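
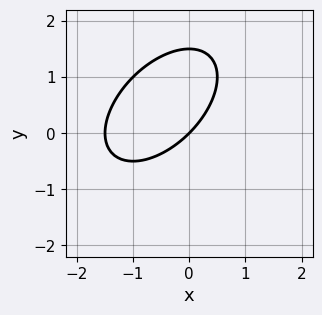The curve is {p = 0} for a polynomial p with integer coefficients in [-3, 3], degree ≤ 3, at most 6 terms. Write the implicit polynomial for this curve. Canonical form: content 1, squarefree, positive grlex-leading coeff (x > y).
The degree is 2 — no degree-1 curve has this shape.
From the visible intercepts: one y-axis crossing is at y = 0; it crosses the x-axis at the gridline x = 0.
These observations pin down the coefficients.

2*x^2 - 2*x*y + 2*y^2 + 3*x - 3*y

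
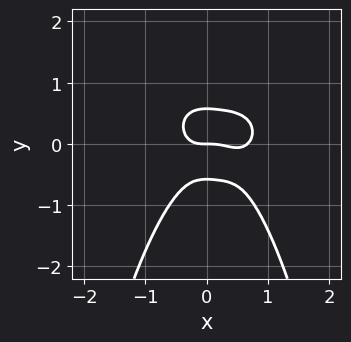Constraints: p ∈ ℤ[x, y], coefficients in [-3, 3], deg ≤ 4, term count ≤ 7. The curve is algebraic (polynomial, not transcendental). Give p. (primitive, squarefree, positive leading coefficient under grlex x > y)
3*x^4 + 3*x^2*y^2 - 2*x^3 + 3*y^3 - y

First, deg p = 4.
Then, from the axis intercepts and sections: it crosses the y-axis at the gridline y = 0; one x-axis crossing is at x = 0.
Finally, together with the visible shape, these determine p as stated.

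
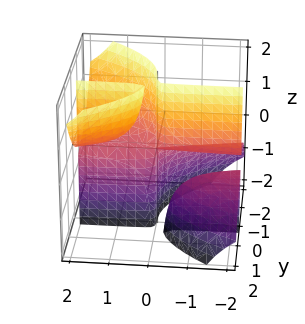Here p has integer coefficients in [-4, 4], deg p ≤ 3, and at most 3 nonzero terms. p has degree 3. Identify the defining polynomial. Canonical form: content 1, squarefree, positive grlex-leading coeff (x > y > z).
3*x*y*z - 2*y^3 - x*z

(a) The picture has 3 separate pieces. They look like related sheets of one shape, so recover p as a whole.
(b) Degree: no degree-2 surface has this shape, so deg p = 3.
(c) Reading off the gridlines: the visible z-axis segment lies entirely on the surface; the visible x-axis segment lies entirely on the surface.
(d) Putting this together gives p.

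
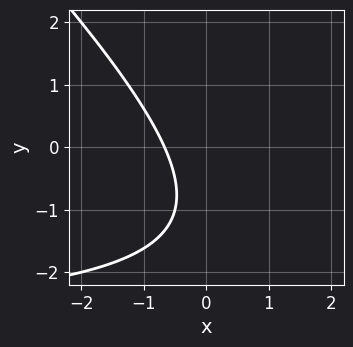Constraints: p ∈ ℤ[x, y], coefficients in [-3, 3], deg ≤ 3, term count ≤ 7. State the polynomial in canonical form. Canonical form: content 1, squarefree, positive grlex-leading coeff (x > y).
x*y + y^2 + 3*x + 2*y + 2

(a) Degree: a generic line meets the curve in up to 2 points, so deg p = 2.
(b) From the axis intercepts and sections: the curve avoids every integer y-axis point in the box.
(c) The integer polynomial consistent with all of this is the stated p.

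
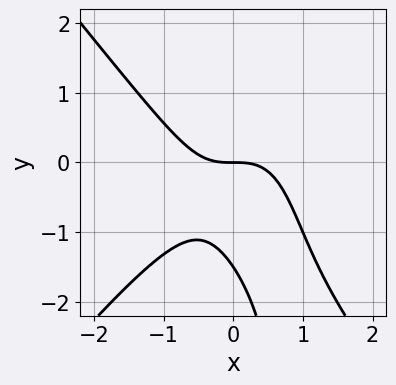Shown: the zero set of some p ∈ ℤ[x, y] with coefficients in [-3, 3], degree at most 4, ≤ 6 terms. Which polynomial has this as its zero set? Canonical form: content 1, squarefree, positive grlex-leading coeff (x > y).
First, the degree is 3 — no degree-2 curve has this shape.
Next, from the visible intercepts: one x-axis crossing is at x = 0; one y-axis crossing is at y = 0.
Finally, putting this together gives p.

3*x^3 - 2*x*y^2 + 2*y^2 + 3*y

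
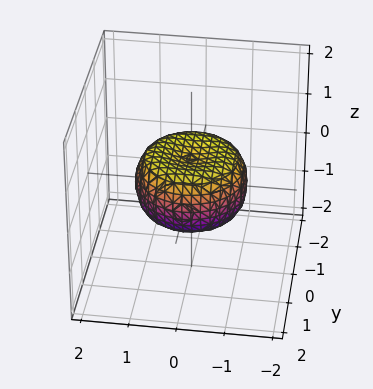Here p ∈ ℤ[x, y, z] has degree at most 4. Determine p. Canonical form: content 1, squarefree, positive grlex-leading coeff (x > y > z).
(a) The degree is 4 — a generic line meets the surface in up to 4 points.
(b) Symmetry: the surface is invariant under rotation about z: p = q(x² + y², z).
(c) From the visible intercepts: a circular section at z = 0 has radius between 1 and 2.
(d) Solving for integer coefficients yields p as stated.

2*x^4 + 4*x^2*y^2 + 2*y^4 - 2*x^2 - 2*y^2 + 3*z^2 - 1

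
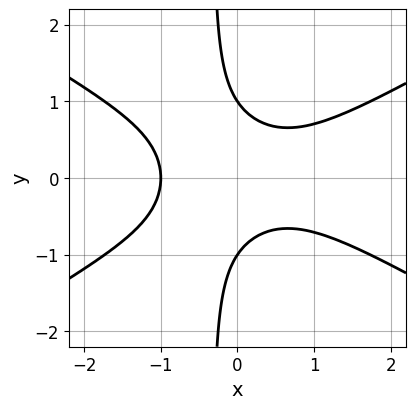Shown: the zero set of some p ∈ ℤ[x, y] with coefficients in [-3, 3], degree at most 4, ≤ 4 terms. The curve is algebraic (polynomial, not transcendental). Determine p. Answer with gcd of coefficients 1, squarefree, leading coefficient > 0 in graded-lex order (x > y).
x^3 - 3*x*y^2 - y^2 + 1

1. The degree is 3 — a generic line meets the curve in up to 3 points.
2. Symmetries: mirror symmetry y ↦ −y ⇒ only even powers of y.
3. Checking where it meets the axes: among the integer gridlines, it crosses the y-axis at y ∈ {-1, 1}; it crosses the x-axis at the gridline x = -1.
4. Assembling these constraints gives the stated polynomial.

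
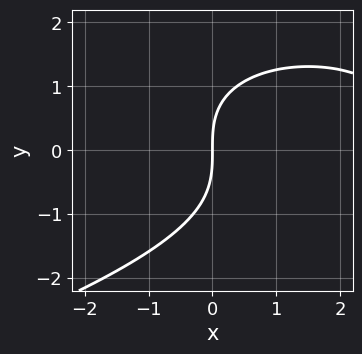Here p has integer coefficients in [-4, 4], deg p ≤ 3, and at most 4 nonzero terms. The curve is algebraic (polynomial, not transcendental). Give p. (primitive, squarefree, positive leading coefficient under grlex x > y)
y^3 + x^2 - 3*x

First, deg p = 3. The shape is more complex than any degree-2 curve.
Next, checking where it meets the axes: it meets the x-axis at x = 0 (among the integer gridlines); it meets the y-axis at y = 0 (among the integer gridlines).
Finally, the integer polynomial consistent with all of this is the stated p.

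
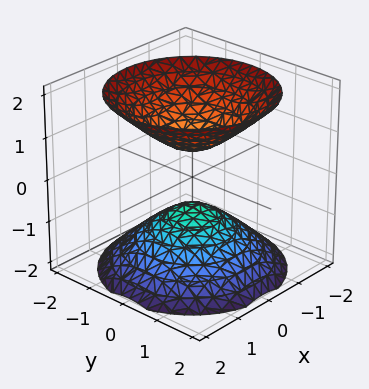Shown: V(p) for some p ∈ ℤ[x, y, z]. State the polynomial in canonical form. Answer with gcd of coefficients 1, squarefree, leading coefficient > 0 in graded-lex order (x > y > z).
I count 2 distinct pieces. Treating them together as one polynomial.
deg p = 2. Two separate bowl-shaped sheets opening away from each other; a quadric.
By symmetry, the surface is invariant under rotation about z: p = q(x² + y², z); it's symmetric under z → −z, forcing even powers of z.
Observable constraints: the surface avoids every integer y-axis point in the box; a circular section at z = 1 has radius between 0 and 1.
Solving for integer coefficients yields p as stated.

2*x^2 + 2*y^2 - 2*z^2 + 1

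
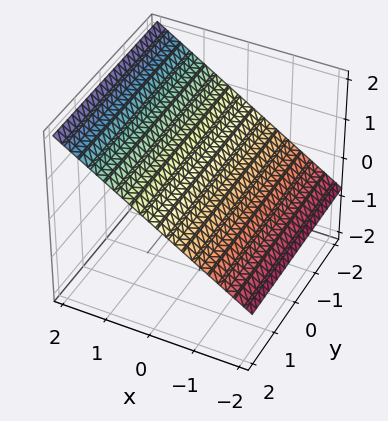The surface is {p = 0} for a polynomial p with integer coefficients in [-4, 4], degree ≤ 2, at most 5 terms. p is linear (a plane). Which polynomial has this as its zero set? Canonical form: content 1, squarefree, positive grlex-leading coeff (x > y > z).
The degree is 1 — the surface is flat (a plane).
Observable constraints: it meets the x-axis at x = -1 (among the integer gridlines); it misses every integer gridline on the y-axis.
Solving for integer coefficients yields p as stated.

2*x - 3*z + 2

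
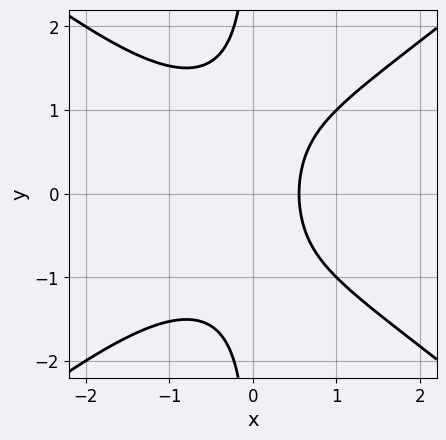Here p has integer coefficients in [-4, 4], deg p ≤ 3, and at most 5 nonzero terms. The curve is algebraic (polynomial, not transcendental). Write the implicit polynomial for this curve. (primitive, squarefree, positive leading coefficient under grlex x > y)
2*x^3 - 3*x*y^2 + 3*x - 2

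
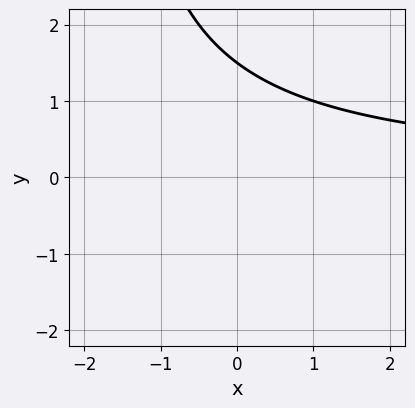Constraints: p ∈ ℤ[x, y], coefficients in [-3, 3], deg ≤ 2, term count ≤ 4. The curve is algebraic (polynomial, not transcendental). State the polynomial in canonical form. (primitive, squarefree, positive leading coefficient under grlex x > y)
x*y + 2*y - 3

First, degree: no degree-1 curve has this shape, so deg p = 2.
Next, observable constraints: no x-intercept at any integer in the box.
Finally, together with the visible shape, these determine p as stated.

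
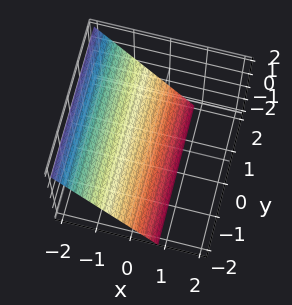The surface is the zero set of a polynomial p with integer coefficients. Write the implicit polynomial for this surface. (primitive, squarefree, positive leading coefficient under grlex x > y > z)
3*x + 2*z + 2

First, deg p = 1.
Next, observable constraints: it meets the z-axis at z = -1 (among the integer gridlines); no y-intercept at any integer in the box.
Finally, putting this together gives p.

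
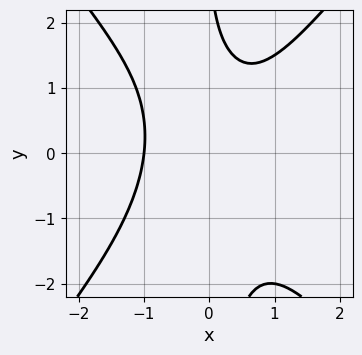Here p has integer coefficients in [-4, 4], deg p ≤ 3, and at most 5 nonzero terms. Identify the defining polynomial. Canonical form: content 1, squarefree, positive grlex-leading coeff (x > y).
deg p = 3.
Against the integer gridlines: one x-axis crossing is at x = -1; the curve avoids every integer y-axis point in the box.
Solving for integer coefficients yields p as stated.

3*x^3 - 2*x*y^2 - y + 3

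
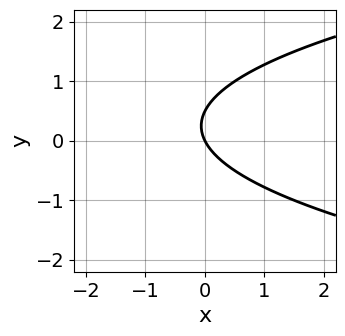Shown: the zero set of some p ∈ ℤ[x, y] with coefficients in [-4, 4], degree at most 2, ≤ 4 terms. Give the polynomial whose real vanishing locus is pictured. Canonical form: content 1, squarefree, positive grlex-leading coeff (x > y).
2*y^2 - 2*x - y

1. deg p = 2. No degree-1 curve has this shape.
2. Against the integer gridlines: one y-axis crossing is at y = 0; one x-axis crossing is at x = 0.
3. Matching integer coefficients to the picture gives p.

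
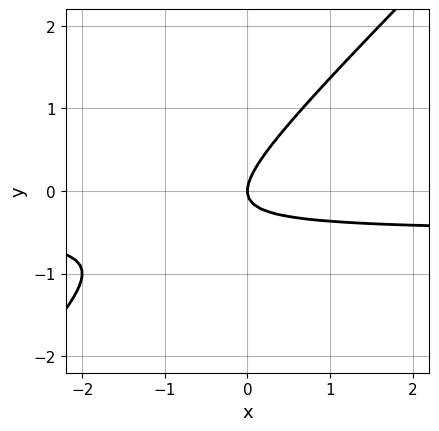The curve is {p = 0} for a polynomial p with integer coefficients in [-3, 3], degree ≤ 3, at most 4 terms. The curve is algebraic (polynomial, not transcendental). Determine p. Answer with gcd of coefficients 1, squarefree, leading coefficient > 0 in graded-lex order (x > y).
2*x*y - 2*y^2 + x

1. Degree: the shape is more complex than any degree-1 curve, so deg p = 2.
2. Against the integer gridlines: it crosses the y-axis at the gridline y = 0; it meets the x-axis at x = 0 (among the integer gridlines).
3. These observations pin down the coefficients.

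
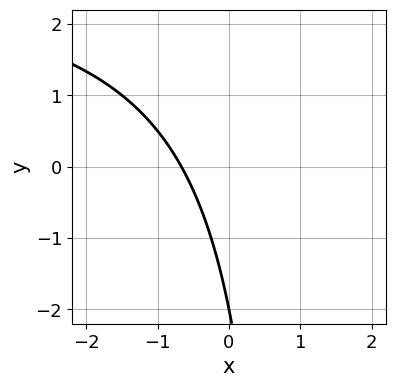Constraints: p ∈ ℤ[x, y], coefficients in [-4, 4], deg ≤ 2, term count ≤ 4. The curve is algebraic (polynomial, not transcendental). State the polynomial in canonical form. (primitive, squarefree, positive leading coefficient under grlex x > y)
x*y - 3*x - y - 2

(a) The degree is 2 — no degree-1 curve has this shape.
(b) From the visible intercepts: one y-axis crossing is at y = -2.
(c) Together with the visible shape, these determine p as stated.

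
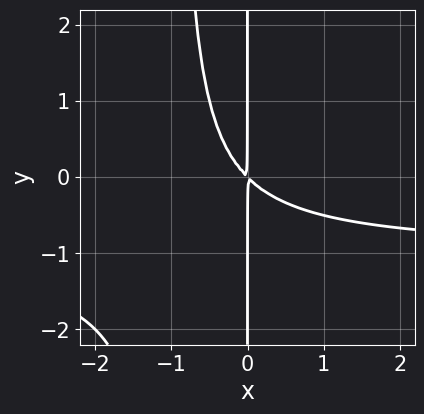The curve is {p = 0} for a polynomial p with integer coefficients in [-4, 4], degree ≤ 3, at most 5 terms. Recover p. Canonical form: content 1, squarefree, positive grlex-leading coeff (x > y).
x^2*y + x^2 + x*y

1. Degree: the shape is more complex than any degree-2 curve, so deg p = 3.
2. Checking where it meets the axes: the visible y-axis segment lies entirely on the curve.
3. Solving for integer coefficients yields p as stated.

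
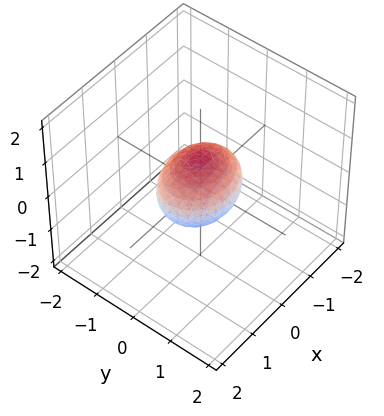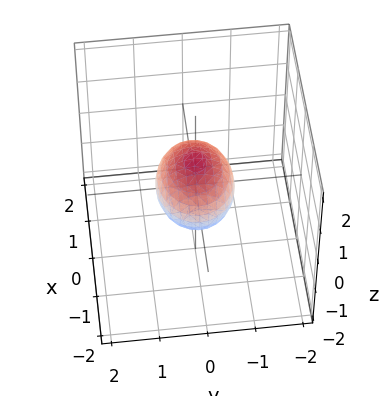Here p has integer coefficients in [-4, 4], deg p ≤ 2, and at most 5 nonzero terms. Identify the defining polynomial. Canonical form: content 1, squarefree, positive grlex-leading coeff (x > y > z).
2*x^2 + 3*y^2 + 3*z^2 - 2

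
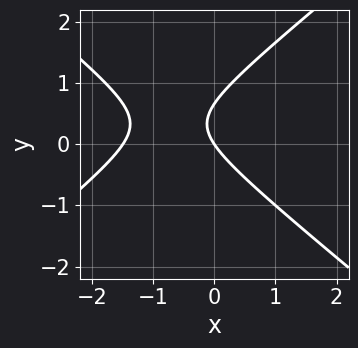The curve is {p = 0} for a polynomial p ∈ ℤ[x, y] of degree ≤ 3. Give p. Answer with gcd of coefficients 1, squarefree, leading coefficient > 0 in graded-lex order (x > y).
2*x^2 - 3*y^2 + 3*x + 2*y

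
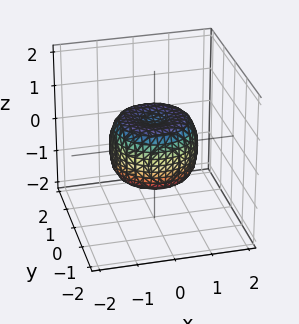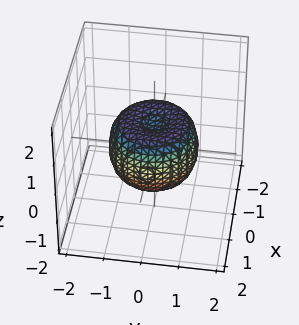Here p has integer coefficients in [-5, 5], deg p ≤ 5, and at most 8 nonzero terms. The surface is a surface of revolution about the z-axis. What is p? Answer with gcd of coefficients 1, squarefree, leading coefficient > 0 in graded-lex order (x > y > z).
2*x^4 + 4*x^2*y^2 + 2*y^4 - 2*x^2 - 2*y^2 + 2*z^2 - 1

(a) The degree is 4 — a generic line meets the surface in up to 4 points.
(b) Symmetry: the z-axis is an axis of rotation, so x and y enter only as x² + y².
(c) Against the integer gridlines: a circular section at z = 0 has radius between 1 and 2.
(d) Together with the visible shape, these determine p as stated.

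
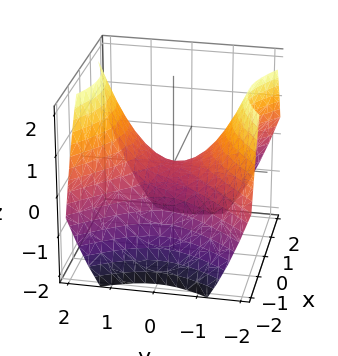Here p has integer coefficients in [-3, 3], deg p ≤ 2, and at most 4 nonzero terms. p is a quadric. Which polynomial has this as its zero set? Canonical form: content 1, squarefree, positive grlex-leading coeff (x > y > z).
2*x^2 - 2*y^2 + 3*z

The degree is 2 — a hyperbolic paraboloid; a quadric.
Symmetries: the y ↦ −y reflection is a symmetry, so y appears only in even powers; the x ↦ −x reflection is a symmetry, so x appears only in even powers.
Against the integer gridlines: it meets the y-axis at y = 0 (among the integer gridlines); it meets the z-axis at z = 0 (among the integer gridlines); it meets the x-axis at x = 0 (among the integer gridlines).
The integer polynomial consistent with all of this is the stated p.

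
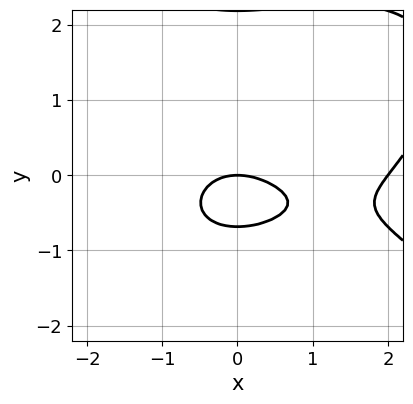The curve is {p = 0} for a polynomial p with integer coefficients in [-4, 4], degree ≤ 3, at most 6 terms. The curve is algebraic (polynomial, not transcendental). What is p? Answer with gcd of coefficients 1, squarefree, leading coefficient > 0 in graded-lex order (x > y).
x^3 + 2*y^3 - 2*x^2 - 3*y^2 - 3*y

deg p = 3. The shape is more complex than any degree-2 curve.
Reading off the gridlines: among the integer gridlines, it crosses the x-axis at x ∈ {0, 2}; it meets the y-axis at y = 0 (among the integer gridlines).
Putting this together gives p.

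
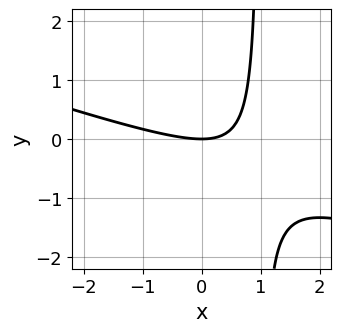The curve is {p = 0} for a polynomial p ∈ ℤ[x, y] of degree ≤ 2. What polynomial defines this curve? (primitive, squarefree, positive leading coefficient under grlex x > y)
x^2 + 3*x*y - 3*y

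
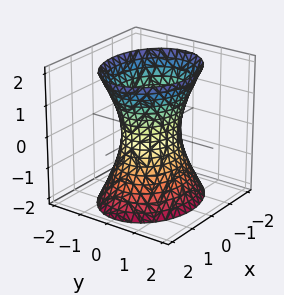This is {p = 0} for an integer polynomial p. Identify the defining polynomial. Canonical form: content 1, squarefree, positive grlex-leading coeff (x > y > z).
(a) deg p = 2. One connected sheet with a waist; a quadric.
(b) Symmetries: mirror symmetry y ↦ −y ⇒ only even powers of y; it's symmetric under x → −x, forcing even powers of x; it's symmetric under z → −z, forcing even powers of z.
(c) Checking where it meets the axes: among the integer gridlines, it crosses the x-axis at x ∈ {-1, 1}; the surface avoids every integer z-axis point in the box.
(d) Together with the visible shape, these determine p as stated.

2*x^2 + 3*y^2 - z^2 - 2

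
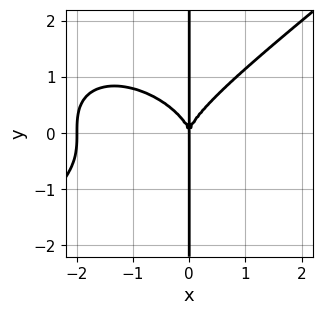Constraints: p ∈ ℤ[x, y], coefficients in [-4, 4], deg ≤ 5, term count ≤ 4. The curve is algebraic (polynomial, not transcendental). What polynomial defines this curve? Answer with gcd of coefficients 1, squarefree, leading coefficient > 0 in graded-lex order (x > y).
x^4 - 2*x*y^3 + 2*x^3

1. Degree: no degree-3 curve has this shape, so deg p = 4.
2. From the axis intercepts and sections: the visible y-axis segment lies entirely on the curve; among the integer gridlines, it crosses the x-axis at x ∈ {-2, 0}.
3. Fitting integer coefficients to these (and the overall shape) gives p.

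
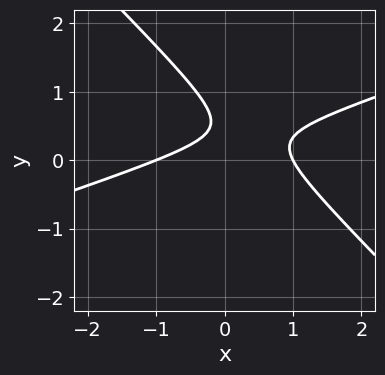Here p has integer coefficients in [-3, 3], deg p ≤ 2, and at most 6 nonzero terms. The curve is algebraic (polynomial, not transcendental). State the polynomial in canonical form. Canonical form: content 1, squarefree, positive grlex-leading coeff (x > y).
x^2 - 2*x*y - 3*y^2 + 3*y - 1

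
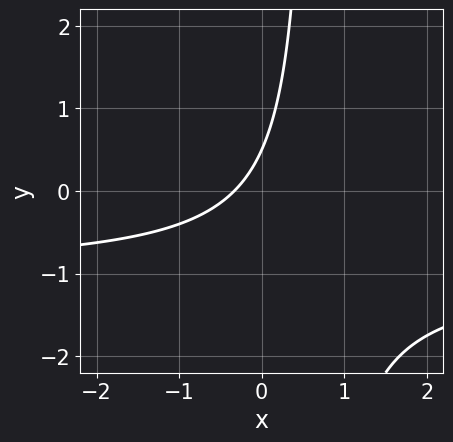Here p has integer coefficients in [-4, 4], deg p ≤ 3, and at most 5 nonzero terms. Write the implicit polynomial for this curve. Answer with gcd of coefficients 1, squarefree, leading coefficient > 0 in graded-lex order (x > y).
3*x*y + 3*x - 2*y + 1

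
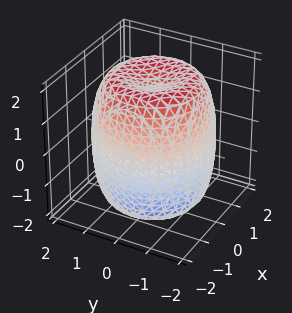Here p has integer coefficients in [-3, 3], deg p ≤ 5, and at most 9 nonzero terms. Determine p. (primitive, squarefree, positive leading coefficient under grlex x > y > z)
deg p = 4. The shape is more complex than any degree-3 surface.
Symmetries: rotational symmetry about the z-axis ⇒ p depends on x, y only through x² + y².
Checking where it meets the axes: a circular section at z = 1 has radius between 1 and 2.
Assembling these constraints gives the stated polynomial.

x^4 + 2*x^2*y^2 + y^4 - 2*x^2 - 2*y^2 + z^2 - 3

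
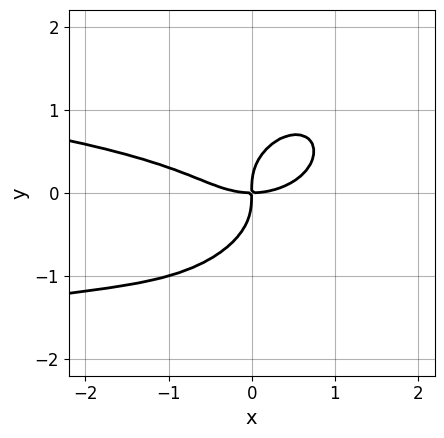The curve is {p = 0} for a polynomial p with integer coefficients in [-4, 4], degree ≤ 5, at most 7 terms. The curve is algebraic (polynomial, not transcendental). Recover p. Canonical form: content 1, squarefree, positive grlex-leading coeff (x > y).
3*x^2*y^2 - 3*x*y^3 + 3*y^4 + x^3 - 2*x*y

1. Degree: the shape is more complex than any degree-3 curve, so deg p = 4.
2. From the axis intercepts and sections: it crosses the x-axis at the gridline x = 0; it crosses the y-axis at the gridline y = 0.
3. Matching integer coefficients to the picture gives p.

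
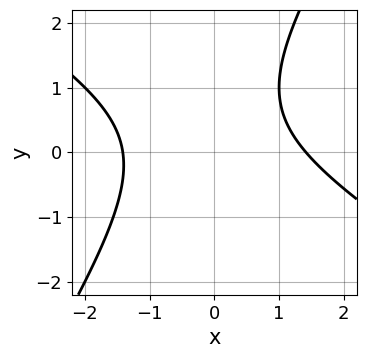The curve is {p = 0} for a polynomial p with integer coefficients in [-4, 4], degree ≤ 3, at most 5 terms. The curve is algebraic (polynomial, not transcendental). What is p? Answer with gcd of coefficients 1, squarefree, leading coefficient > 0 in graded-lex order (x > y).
x^2 + x*y - y^2 + y - 2

First, degree: no degree-1 curve has this shape, so deg p = 2.
Next, observable constraints: it misses every integer gridline on the y-axis.
Finally, putting this together gives p.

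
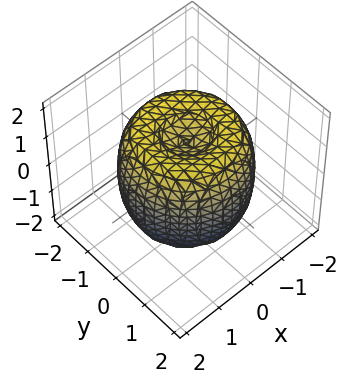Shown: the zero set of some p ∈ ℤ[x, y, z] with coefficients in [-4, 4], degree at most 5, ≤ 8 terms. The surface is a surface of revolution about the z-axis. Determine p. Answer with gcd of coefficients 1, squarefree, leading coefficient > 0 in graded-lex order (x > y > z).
First, deg p = 4. No degree-3 surface has this shape.
Next, by symmetry, every cross-section ⟂ z is a circle, so x, y appear only via x² + y².
Then, from the axis intercepts and sections: among the integer gridlines, it crosses the z-axis at z ∈ {-1, 1}; a circular section at z = 0 has radius between 1 and 2.
Finally, together with the visible shape, these determine p as stated.

x^4 + 2*x^2*y^2 + y^4 - 2*x^2 - 2*y^2 + z^2 - 1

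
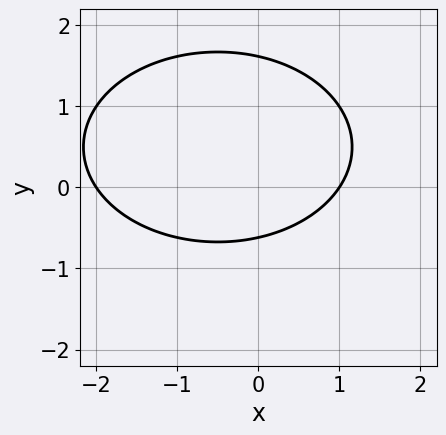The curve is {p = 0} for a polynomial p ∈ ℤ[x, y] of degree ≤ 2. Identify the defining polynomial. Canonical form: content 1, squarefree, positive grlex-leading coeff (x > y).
x^2 + 2*y^2 + x - 2*y - 2

Degree: the shape is more complex than any degree-1 curve, so deg p = 2.
Against the integer gridlines: among the integer gridlines, it crosses the x-axis at x ∈ {-2, 1}.
Assembling these constraints gives the stated polynomial.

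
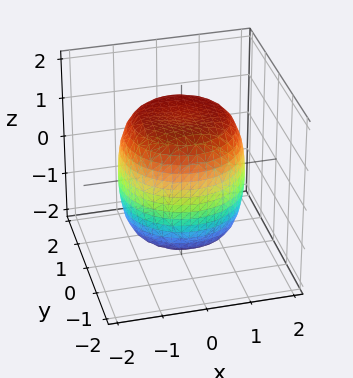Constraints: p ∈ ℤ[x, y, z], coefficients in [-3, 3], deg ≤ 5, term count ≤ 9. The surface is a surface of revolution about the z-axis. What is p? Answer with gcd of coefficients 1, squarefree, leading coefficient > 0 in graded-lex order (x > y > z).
First, deg p = 4. The shape is more complex than any degree-3 surface.
Then, by symmetry, the surface is invariant under rotation about z: p = q(x² + y², z).
Next, from the visible intercepts: a circular section at z = -1 has radius between 1 and 2.
Finally, these observations pin down the coefficients.

x^4 + 2*x^2*y^2 + y^4 - x^2 - y^2 + z^2 - 2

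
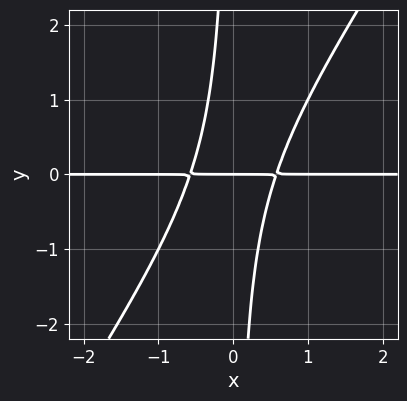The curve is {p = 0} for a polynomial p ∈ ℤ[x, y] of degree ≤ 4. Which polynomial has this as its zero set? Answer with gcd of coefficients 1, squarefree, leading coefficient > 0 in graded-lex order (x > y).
deg p = 3.
From the visible intercepts: the visible x-axis segment lies entirely on the curve; one y-axis crossing is at y = 0.
The integer polynomial consistent with all of this is the stated p.

3*x^2*y - 2*x*y^2 - y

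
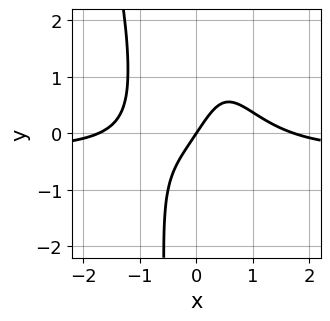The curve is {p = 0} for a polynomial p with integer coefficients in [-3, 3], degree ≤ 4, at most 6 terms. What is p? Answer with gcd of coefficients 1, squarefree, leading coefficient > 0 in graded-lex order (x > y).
1. The degree is 4 — the shape is more complex than any degree-3 curve.
2. From the visible intercepts: one x-axis crossing is at x = 0; it crosses the y-axis at the gridline y = 0.
3. Together with the visible shape, these determine p as stated.

3*x^3*y + x^2*y^2 + x^3 - 3*x + 2*y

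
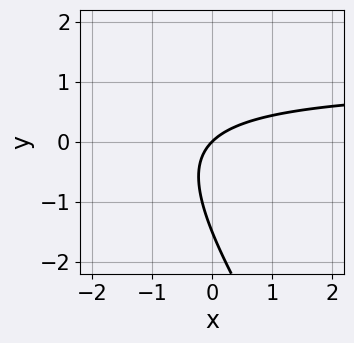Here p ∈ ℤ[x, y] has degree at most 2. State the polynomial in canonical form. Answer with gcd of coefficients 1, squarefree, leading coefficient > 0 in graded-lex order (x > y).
3*x*y + 2*y^2 - 3*x + 3*y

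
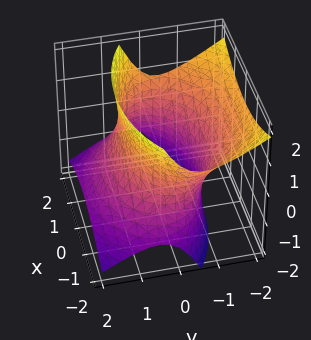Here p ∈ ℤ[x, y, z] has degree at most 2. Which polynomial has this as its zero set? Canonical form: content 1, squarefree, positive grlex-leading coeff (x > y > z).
x^2 + 2*y^2 + 2*y*z - z^2 - 3

1. deg p = 2. The shape is more complex than any degree-1 surface.
2. Reading off the gridlines: it misses every integer gridline on the z-axis.
3. These observations pin down the coefficients.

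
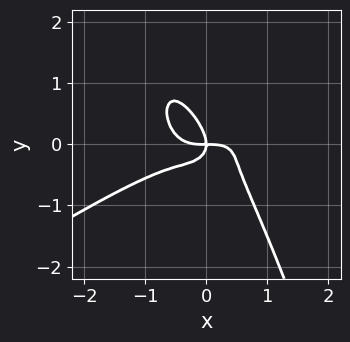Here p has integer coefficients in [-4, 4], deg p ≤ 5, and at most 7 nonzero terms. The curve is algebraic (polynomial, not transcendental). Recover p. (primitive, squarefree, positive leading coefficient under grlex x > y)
(a) Degree: no degree-3 curve has this shape, so deg p = 4.
(b) Against the integer gridlines: it meets the y-axis at y = 0 (among the integer gridlines); one x-axis crossing is at x = 0.
(c) The integer polynomial consistent with all of this is the stated p.

2*x^4 - 3*x^3*y + 3*x*y^2 + 3*y^3 + 2*x*y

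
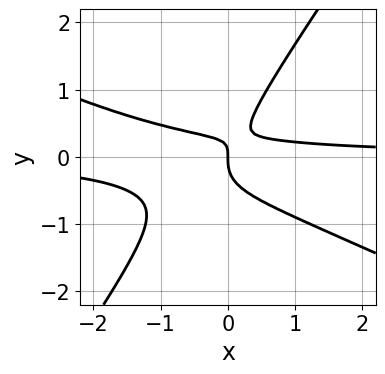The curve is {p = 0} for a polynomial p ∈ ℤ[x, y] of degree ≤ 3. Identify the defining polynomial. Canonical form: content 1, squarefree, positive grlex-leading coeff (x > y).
First, degree: the shape is more complex than any degree-2 curve, so deg p = 3.
Next, checking where it meets the axes: one x-axis crossing is at x = 0; it meets the y-axis at y = 0 (among the integer gridlines).
Finally, solving for integer coefficients yields p as stated.

2*x^2*y + 3*x*y^2 - 3*y^3 + 2*x*y - x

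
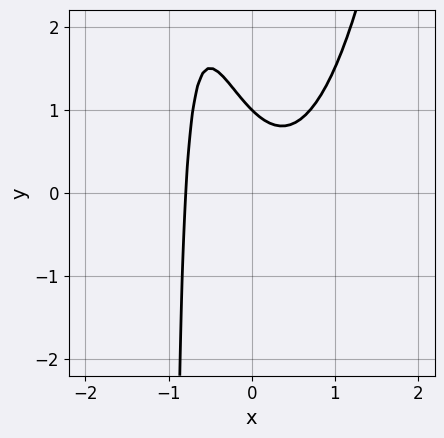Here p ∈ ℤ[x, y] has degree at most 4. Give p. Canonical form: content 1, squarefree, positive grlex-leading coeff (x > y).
1. deg p = 3.
2. Against the integer gridlines: one y-axis crossing is at y = 1.
3. Matching integer coefficients to the picture gives p.

2*x^3 - x*y - y + 1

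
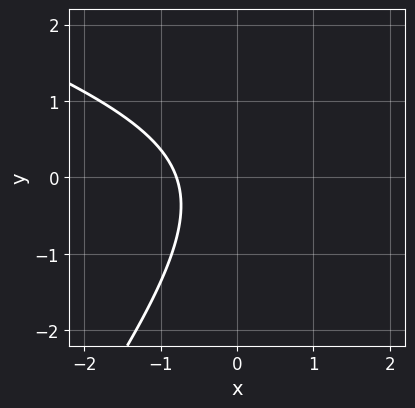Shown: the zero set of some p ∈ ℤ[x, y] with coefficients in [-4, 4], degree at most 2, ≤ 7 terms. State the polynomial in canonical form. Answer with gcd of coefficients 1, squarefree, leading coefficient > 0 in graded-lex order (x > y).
deg p = 2. The shape is more complex than any degree-1 curve.
From the axis intercepts and sections: the curve avoids every integer y-axis point in the box.
Matching integer coefficients to the picture gives p.

x^2 + 2*x*y - 2*y^2 - 3*x - 3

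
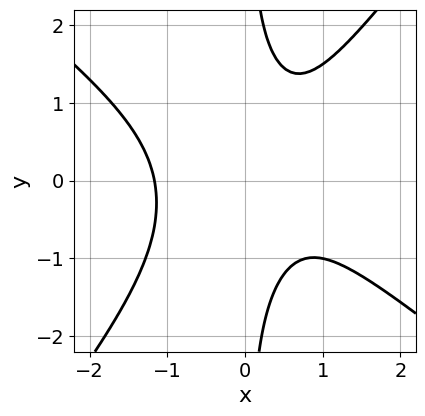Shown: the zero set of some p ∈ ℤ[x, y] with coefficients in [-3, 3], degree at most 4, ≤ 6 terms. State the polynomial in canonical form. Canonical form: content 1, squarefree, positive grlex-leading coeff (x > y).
(a) The degree is 3 — no degree-2 curve has this shape.
(b) Checking where it meets the axes: no y-intercept at any integer in the box.
(c) Fitting integer coefficients to these (and the overall shape) gives p.

2*x^3 + x^2*y - 2*x*y^2 - x + 2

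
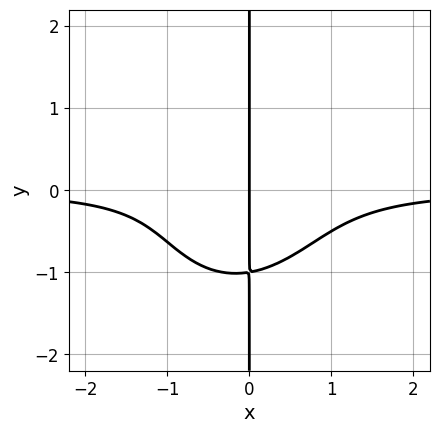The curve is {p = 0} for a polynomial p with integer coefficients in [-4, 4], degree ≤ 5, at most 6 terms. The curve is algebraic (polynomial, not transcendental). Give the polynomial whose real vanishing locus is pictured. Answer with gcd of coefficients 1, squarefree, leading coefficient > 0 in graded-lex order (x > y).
3*x^3*y - x^2*y^2 + 2*x*y^3 + 2*x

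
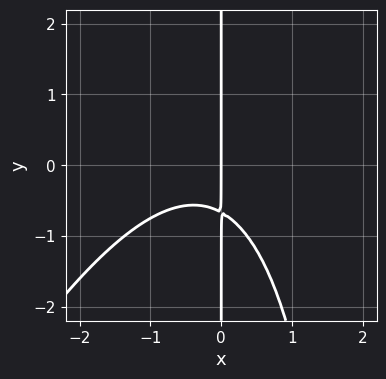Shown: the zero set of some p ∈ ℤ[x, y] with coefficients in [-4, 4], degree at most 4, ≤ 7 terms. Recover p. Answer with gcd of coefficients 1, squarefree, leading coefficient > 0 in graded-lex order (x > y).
(a) Degree: a generic line meets the curve in up to 3 points, so deg p = 3.
(b) Observable constraints: it crosses the x-axis at the gridline x = 0; every point of the y-axis in the box is on the curve.
(c) These observations pin down the coefficients.

2*x^3 - x^2*y + x^2 + 3*x*y + 2*x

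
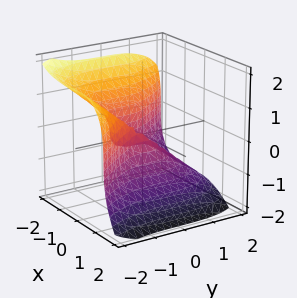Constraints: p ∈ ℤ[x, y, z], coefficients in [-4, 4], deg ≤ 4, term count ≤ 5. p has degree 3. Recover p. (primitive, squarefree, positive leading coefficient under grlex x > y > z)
2*x^3 + y^3 + 2*z^3 + 2*x^2

1. Degree: the shape is more complex than any degree-2 surface, so deg p = 3.
2. Observable constraints: one z-axis crossing is at z = 0; the x-axis gridline crossings are at x ∈ {-1, 0}; one y-axis crossing is at y = 0.
3. Solving for integer coefficients yields p as stated.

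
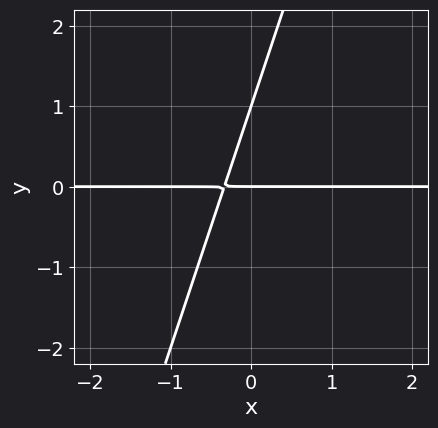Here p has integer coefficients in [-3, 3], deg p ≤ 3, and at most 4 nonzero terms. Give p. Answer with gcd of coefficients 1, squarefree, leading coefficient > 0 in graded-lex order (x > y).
3*x*y - y^2 + y

First, the degree is 2 — the shape is more complex than any degree-1 curve.
Then, from the visible intercepts: the y-axis gridline crossings are at y ∈ {0, 1}; every point of the x-axis in the box is on the curve.
Finally, putting this together gives p.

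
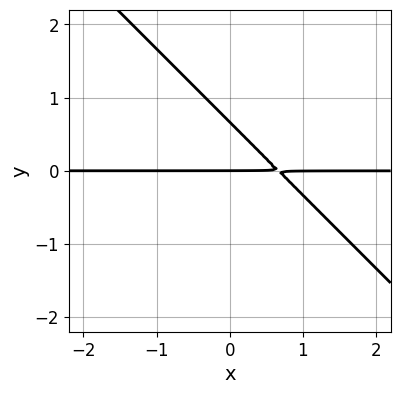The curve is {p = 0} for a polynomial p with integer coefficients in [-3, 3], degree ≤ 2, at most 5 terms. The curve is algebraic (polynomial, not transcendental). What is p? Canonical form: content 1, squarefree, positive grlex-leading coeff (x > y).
3*x*y + 3*y^2 - 2*y

First, degree: the shape is more complex than any degree-1 curve, so deg p = 2.
Next, checking where it meets the axes: every point of the x-axis in the box is on the curve; it meets the y-axis at y = 0 (among the integer gridlines).
Finally, assembling these constraints gives the stated polynomial.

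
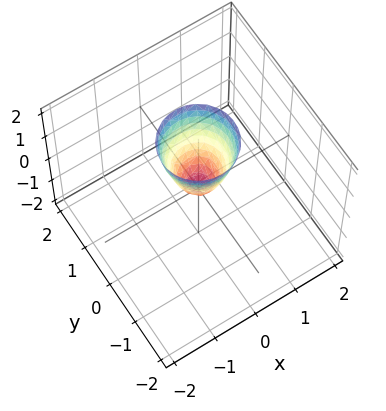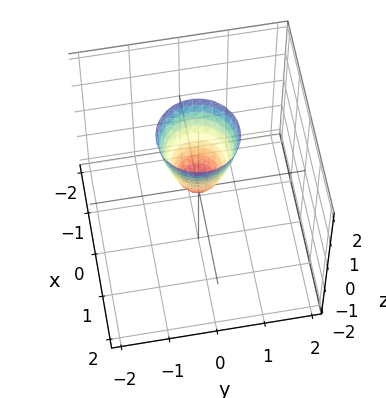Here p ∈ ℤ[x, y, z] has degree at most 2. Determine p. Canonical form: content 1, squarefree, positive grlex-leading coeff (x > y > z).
3*x^2 + 3*y^2 - z

deg p = 2. A single bowl opening along one axis; a quadric.
By symmetry, the surface is invariant under rotation about z: p = q(x² + y², z).
Reading off the gridlines: it crosses the x-axis at the gridline x = 0; a circular section at z = 1 has radius between 0 and 1; it crosses the y-axis at the gridline y = 0; it meets the z-axis at z = 0 (among the integer gridlines).
Together with the visible shape, these determine p as stated.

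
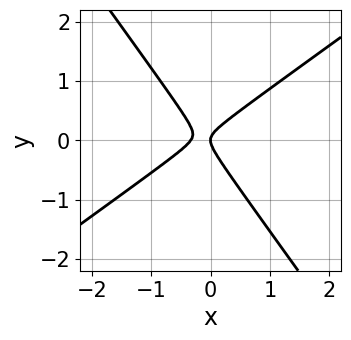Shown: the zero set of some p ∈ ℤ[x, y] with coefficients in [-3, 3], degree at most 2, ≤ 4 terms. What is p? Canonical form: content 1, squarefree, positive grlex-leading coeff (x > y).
3*x^2 - 2*x*y - 3*y^2 + x

(a) Degree: the shape is more complex than any degree-1 curve, so deg p = 2.
(b) Checking where it meets the axes: one y-axis crossing is at y = 0; it crosses the x-axis at the gridline x = 0.
(c) Matching integer coefficients to the picture gives p.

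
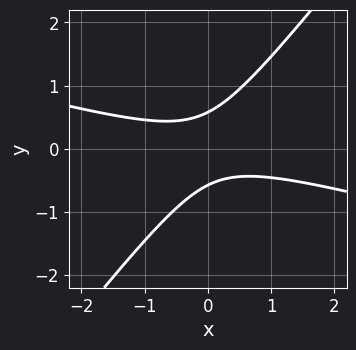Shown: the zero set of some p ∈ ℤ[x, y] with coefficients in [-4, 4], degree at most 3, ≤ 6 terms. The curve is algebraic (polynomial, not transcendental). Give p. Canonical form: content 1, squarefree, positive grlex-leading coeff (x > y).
Degree: a generic line meets the curve in up to 2 points, so deg p = 2.
Against the integer gridlines: the curve avoids every integer x-axis point in the box.
Matching integer coefficients to the picture gives p.

x^2 + 3*x*y - 3*y^2 + 1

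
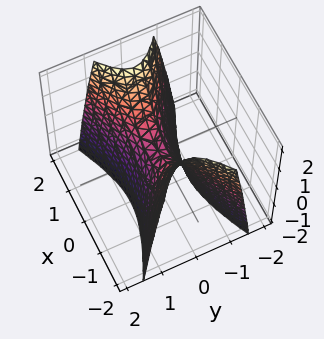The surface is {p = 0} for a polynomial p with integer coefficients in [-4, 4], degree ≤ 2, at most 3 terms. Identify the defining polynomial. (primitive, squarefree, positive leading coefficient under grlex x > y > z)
First, deg p = 2.
Next, symmetries: the x ↦ −x reflection is a symmetry, so x appears only in even powers; mirror symmetry y ↦ −y ⇒ only even powers of y.
Then, against the integer gridlines: it crosses the y-axis at the gridline y = 0; it meets the z-axis at z = 0 (among the integer gridlines); it crosses the x-axis at the gridline x = 0.
Finally, together with the visible shape, these determine p as stated.

x^2 - 3*y^2 - z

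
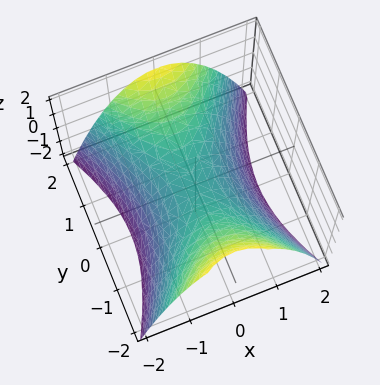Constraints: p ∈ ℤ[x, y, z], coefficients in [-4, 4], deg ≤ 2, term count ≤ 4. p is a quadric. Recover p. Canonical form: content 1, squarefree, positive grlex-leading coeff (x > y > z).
2*x^2 - y^2 + 2*z

1. deg p = 2. A hyperbolic paraboloid; a quadric.
2. Symmetries: the y ↦ −y reflection is a symmetry, so y appears only in even powers; the x ↦ −x reflection is a symmetry, so x appears only in even powers.
3. Against the integer gridlines: it meets the z-axis at z = 0 (among the integer gridlines); it crosses the x-axis at the gridline x = 0; it crosses the y-axis at the gridline y = 0.
4. Fitting integer coefficients to these (and the overall shape) gives p.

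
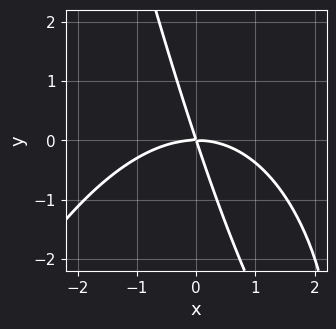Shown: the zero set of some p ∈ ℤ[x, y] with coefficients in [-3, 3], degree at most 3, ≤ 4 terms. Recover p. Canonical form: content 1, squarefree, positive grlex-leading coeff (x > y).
First, degree: the shape is more complex than any degree-2 curve, so deg p = 3.
Next, reading off the gridlines: one y-axis crossing is at y = 0; one x-axis crossing is at x = 0.
Finally, matching integer coefficients to the picture gives p.

x^3 + 3*x*y + y^2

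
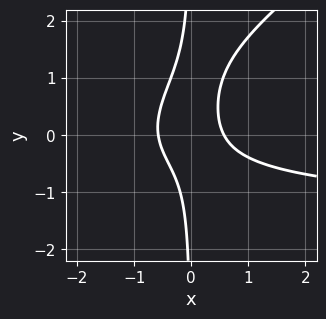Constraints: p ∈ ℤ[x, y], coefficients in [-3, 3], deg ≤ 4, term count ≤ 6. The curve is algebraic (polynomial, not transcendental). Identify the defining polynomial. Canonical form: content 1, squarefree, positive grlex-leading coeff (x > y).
First, the degree is 3 — the shape is more complex than any degree-2 curve.
Then, reading off the gridlines: no y-intercept at any integer in the box.
Finally, fitting integer coefficients to these (and the overall shape) gives p.

2*x^2*y - 3*x*y^2 + 3*x^2 + 2*x*y - 1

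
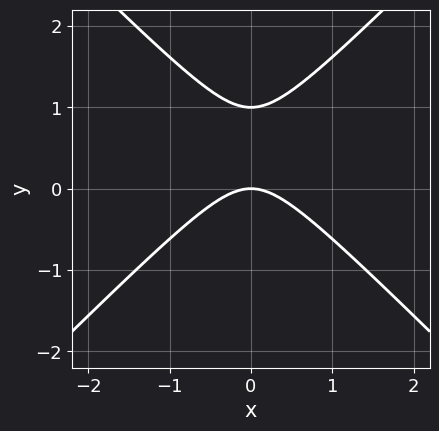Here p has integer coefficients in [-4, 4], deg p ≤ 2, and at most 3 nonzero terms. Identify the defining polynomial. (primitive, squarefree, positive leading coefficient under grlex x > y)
1. The degree is 2 — no degree-1 curve has this shape.
2. Symmetries: the x ↦ −x reflection is a symmetry, so x appears only in even powers.
3. Observable constraints: the y-axis gridline crossings are at y ∈ {0, 1}; it meets the x-axis at x = 0 (among the integer gridlines).
4. Matching integer coefficients to the picture gives p.

x^2 - y^2 + y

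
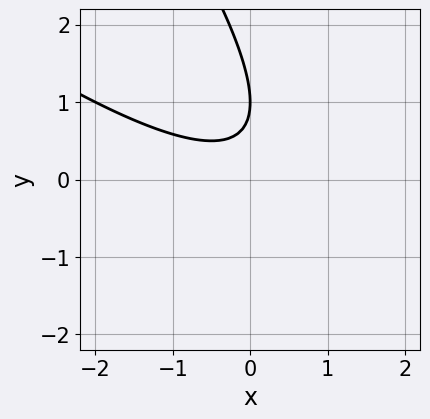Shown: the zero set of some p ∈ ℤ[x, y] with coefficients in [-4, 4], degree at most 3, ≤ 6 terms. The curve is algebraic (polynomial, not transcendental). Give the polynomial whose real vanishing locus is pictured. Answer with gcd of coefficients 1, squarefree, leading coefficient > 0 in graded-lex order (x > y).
First, the degree is 2 — no degree-1 curve has this shape.
Next, from the axis intercepts and sections: it meets the y-axis at y = 1 (among the integer gridlines); no x-intercept at any integer in the box.
Finally, putting this together gives p.

x^2 + 2*x*y + y^2 - 2*y + 1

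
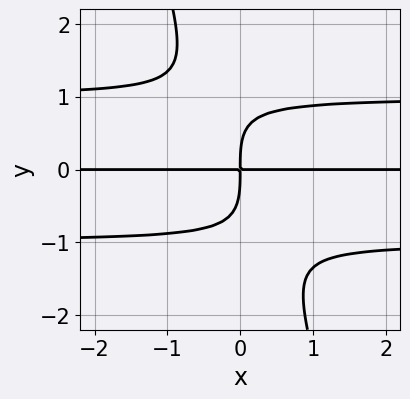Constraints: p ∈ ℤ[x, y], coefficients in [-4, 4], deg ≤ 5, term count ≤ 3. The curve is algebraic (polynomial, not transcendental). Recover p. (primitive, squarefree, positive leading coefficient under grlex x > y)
3*x*y^3 + y^4 - 3*x*y

(a) The degree is 4 — a generic line meets the curve in up to 4 points.
(b) Observable constraints: the visible x-axis segment lies entirely on the curve.
(c) Fitting integer coefficients to these (and the overall shape) gives p.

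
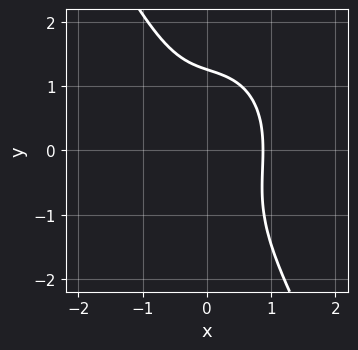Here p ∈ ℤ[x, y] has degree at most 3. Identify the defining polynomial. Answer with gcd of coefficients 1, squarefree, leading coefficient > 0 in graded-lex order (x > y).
3*x^3 + x*y^2 + y^3 - 2

(a) The degree is 3 — a generic line meets the curve in up to 3 points.
(b) Solving for integer coefficients yields p as stated.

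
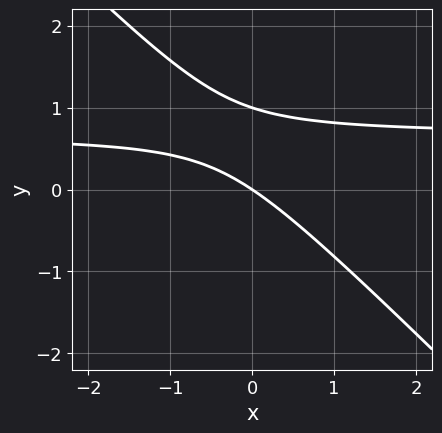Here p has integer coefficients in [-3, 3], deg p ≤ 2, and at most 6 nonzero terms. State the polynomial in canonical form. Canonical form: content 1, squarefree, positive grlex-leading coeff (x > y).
3*x*y + 3*y^2 - 2*x - 3*y

First, degree: a generic line meets the curve in up to 2 points, so deg p = 2.
Then, from the visible intercepts: the y-axis gridline crossings are at y ∈ {0, 1}; one x-axis crossing is at x = 0.
Finally, putting this together gives p.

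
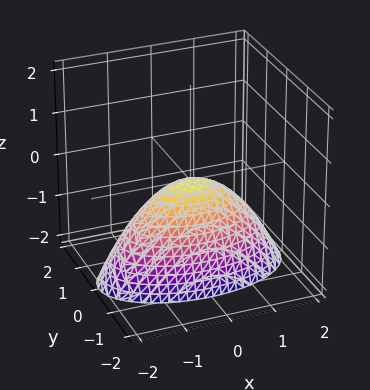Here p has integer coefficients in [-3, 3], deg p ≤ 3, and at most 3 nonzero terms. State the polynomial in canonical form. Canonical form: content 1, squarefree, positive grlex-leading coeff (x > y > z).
x^2 + 3*y^2 + 2*z

First, the degree is 2 — a paraboloid; a quadric.
Next, symmetries: it's symmetric under y → −y, forcing even powers of y; it's symmetric under x → −x, forcing even powers of x.
Then, reading off the gridlines: one x-axis crossing is at x = 0; it crosses the y-axis at the gridline y = 0; one z-axis crossing is at z = 0.
Finally, assembling these constraints gives the stated polynomial.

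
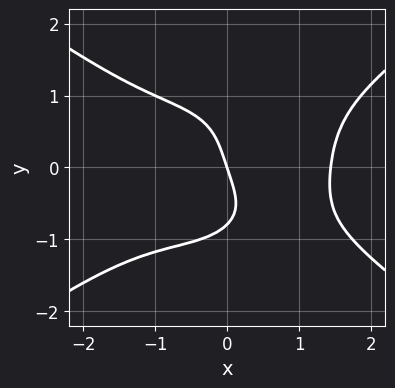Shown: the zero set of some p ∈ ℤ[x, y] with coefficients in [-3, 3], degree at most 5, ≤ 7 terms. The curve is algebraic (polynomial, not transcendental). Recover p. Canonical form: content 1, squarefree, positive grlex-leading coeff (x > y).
x^4 - x^2*y^2 - 2*y^4 - 3*x - y

(a) Degree: the shape is more complex than any degree-3 curve, so deg p = 4.
(b) Checking where it meets the axes: it crosses the x-axis at the gridline x = 0; it crosses the y-axis at the gridline y = 0.
(c) These observations pin down the coefficients.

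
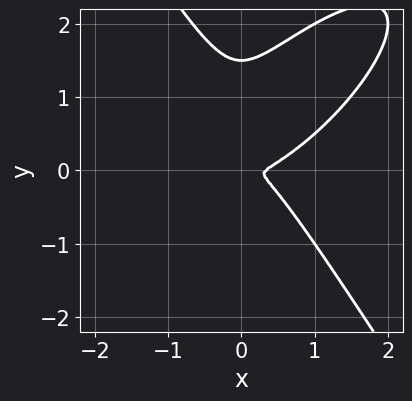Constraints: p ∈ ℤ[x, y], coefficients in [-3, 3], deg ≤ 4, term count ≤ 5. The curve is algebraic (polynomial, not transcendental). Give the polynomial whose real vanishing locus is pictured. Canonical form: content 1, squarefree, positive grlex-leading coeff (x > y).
(a) Degree: no degree-2 curve has this shape, so deg p = 3.
(b) The integer polynomial consistent with all of this is the stated p.

3*x^3 - 3*x^2*y + 2*y^3 - x^2 - 3*y^2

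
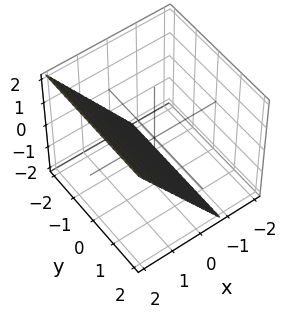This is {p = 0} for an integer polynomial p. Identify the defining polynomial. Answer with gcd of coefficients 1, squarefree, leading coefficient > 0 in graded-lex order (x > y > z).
First, the degree is 1 — every cross-section is a straight line — this is a plane.
Then, checking where it meets the axes: the surface avoids every integer y-axis point in the box; one z-axis crossing is at z = -1.
Finally, matching integer coefficients to the picture gives p.

3*x - 2*z - 2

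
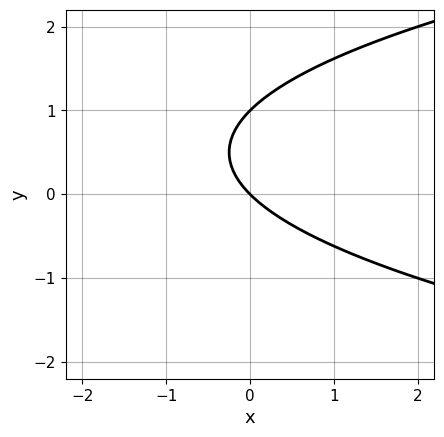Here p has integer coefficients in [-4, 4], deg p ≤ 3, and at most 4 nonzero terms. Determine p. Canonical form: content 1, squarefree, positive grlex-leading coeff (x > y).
y^2 - x - y

deg p = 2. A generic line meets the curve in up to 2 points.
From the visible intercepts: it crosses the x-axis at the gridline x = 0; among the integer gridlines, it crosses the y-axis at y ∈ {0, 1}.
The integer polynomial consistent with all of this is the stated p.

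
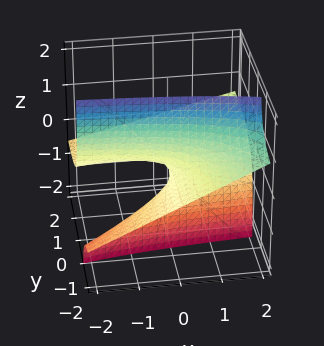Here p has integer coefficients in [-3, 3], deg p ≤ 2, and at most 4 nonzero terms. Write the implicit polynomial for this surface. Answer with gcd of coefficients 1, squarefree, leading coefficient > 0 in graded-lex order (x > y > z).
The degree is 2 — a generic line meets the surface in up to 2 points.
From the visible intercepts: every point of the y-axis in the box is on the surface; every point of the x-axis in the box is on the surface; it crosses the z-axis at the gridline z = 0.
Solving for integer coefficients yields p as stated.

x*y - 3*y*z - 2*z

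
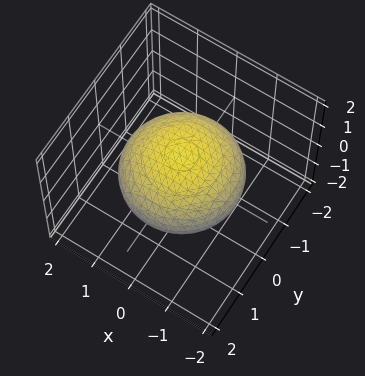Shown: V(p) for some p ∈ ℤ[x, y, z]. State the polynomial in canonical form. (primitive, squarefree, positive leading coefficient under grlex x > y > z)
First, degree: a closed, bounded, convex surface; a quadric, so deg p = 2.
Then, symmetries: it's symmetric under z → −z, forcing even powers of z; every cross-section ⟂ z is a circle, so x, y appear only via x² + y².
Next, reading off the gridlines: a circular section at z = 0 has radius between 1 and 2; among the integer gridlines, it crosses the z-axis at z ∈ {-1, 1}.
Finally, matching integer coefficients to the picture gives p.

x^2 + y^2 + 2*z^2 - 2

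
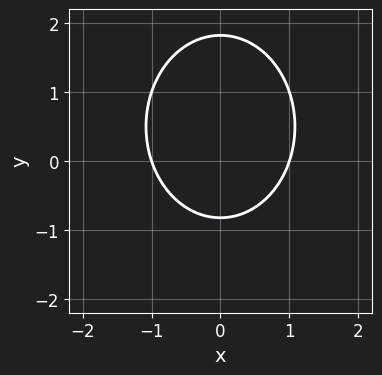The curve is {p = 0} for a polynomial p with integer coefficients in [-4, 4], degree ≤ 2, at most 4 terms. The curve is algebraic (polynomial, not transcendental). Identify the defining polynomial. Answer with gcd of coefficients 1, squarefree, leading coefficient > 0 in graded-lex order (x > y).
3*x^2 + 2*y^2 - 2*y - 3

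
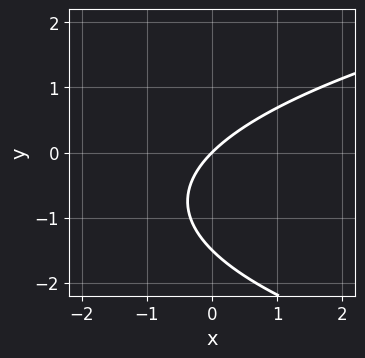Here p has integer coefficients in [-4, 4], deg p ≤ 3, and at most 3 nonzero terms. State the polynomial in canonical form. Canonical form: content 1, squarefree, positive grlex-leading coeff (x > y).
First, the degree is 2 — a generic line meets the curve in up to 2 points.
Then, from the visible intercepts: it meets the x-axis at x = 0 (among the integer gridlines); one y-axis crossing is at y = 0.
Finally, putting this together gives p.

2*y^2 - 3*x + 3*y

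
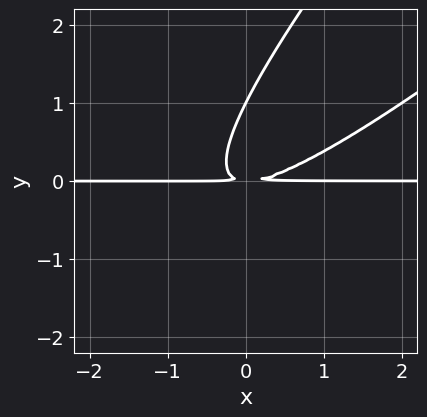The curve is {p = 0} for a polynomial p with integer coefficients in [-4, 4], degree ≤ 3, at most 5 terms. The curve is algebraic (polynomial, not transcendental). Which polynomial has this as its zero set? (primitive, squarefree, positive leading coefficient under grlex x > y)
x^2*y - 2*x*y^2 + y^3 - y^2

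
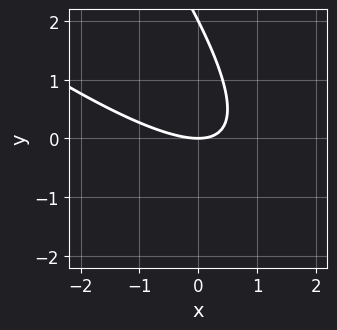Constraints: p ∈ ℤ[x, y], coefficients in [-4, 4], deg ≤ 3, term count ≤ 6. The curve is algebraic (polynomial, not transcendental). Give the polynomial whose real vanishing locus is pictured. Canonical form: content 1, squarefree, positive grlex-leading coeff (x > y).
(a) deg p = 2. No degree-1 curve has this shape.
(b) Observable constraints: it meets the x-axis at x = 0 (among the integer gridlines); among the integer gridlines, it crosses the y-axis at y ∈ {0, 2}.
(c) Solving for integer coefficients yields p as stated.

x^2 + 2*x*y + y^2 - 2*y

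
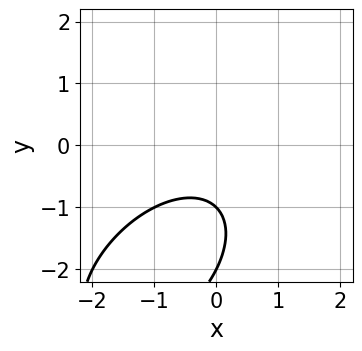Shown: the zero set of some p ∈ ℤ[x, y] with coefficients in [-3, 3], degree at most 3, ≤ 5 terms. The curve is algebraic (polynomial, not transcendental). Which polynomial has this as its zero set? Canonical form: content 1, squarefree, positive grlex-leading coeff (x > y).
x^2 - x*y + y^2 + 3*y + 2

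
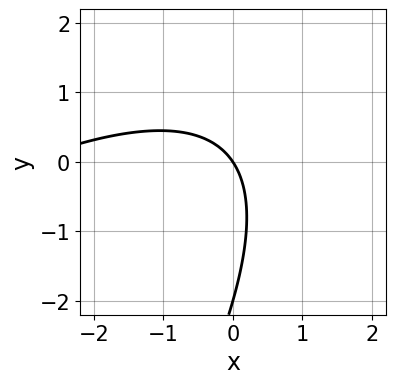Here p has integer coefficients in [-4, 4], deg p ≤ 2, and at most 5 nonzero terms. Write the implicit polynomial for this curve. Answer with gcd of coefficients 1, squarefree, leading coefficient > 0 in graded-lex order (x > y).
x^2 - 2*x*y + y^2 + 3*x + 2*y

Degree: a generic line meets the curve in up to 2 points, so deg p = 2.
Checking where it meets the axes: one x-axis crossing is at x = 0; among the integer gridlines, it crosses the y-axis at y ∈ {-2, 0}.
The integer polynomial consistent with all of this is the stated p.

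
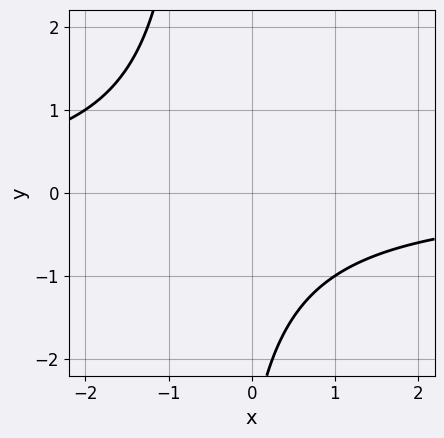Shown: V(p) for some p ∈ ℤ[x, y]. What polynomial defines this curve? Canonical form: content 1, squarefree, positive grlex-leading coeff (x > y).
Degree: the shape is more complex than any degree-1 curve, so deg p = 2.
From the visible intercepts: it misses every integer gridline on the y-axis; the curve avoids every integer x-axis point in the box.
Assembling these constraints gives the stated polynomial.

2*x*y + y + 3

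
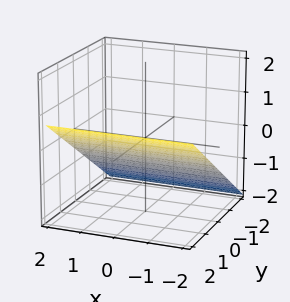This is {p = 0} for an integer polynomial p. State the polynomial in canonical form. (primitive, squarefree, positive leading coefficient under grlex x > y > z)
2*y - 3*z - 2

The degree is 1 — the surface is flat (a plane).
From the axis intercepts and sections: it misses every integer gridline on the x-axis; it crosses the y-axis at the gridline y = 1.
Together with the visible shape, these determine p as stated.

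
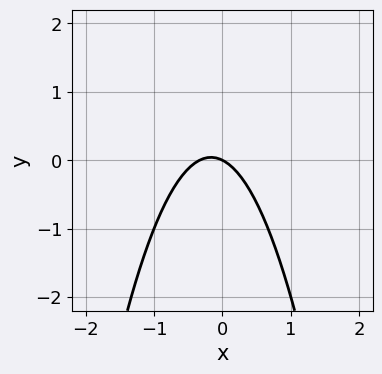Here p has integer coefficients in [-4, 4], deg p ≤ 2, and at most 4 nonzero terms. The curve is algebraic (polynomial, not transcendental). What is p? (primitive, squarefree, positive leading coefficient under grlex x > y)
3*x^2 + x + 2*y

(a) Degree: the shape is more complex than any degree-1 curve, so deg p = 2.
(b) Observable constraints: it crosses the y-axis at the gridline y = 0; it crosses the x-axis at the gridline x = 0.
(c) Matching integer coefficients to the picture gives p.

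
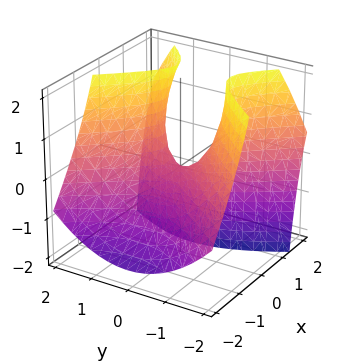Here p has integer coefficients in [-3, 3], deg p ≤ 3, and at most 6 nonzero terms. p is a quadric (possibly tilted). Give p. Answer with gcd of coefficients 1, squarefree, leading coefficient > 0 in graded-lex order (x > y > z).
First, degree: the shape is more complex than any degree-1 surface, so deg p = 2.
Then, reading off the gridlines: one x-axis crossing is at x = 0; one y-axis crossing is at y = 0; it crosses the z-axis at the gridline z = 0.
Finally, these observations pin down the coefficients.

3*x^2 - 3*x*z - 2*y^2 + 2*z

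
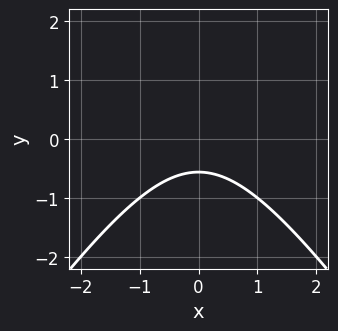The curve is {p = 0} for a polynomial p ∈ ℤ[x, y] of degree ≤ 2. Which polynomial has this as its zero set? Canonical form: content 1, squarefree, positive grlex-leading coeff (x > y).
2*x^2 - y^2 + 3*y + 2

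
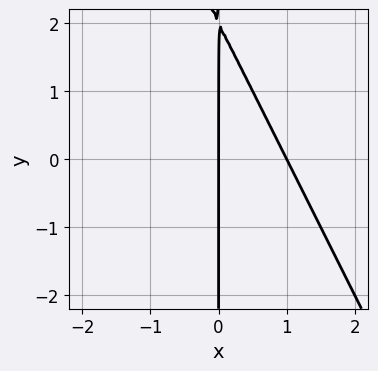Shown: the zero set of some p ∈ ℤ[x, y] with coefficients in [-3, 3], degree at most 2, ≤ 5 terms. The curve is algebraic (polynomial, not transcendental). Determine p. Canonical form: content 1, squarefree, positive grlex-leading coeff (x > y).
2*x^2 + x*y - 2*x

(a) The degree is 2 — no degree-1 curve has this shape.
(b) Checking where it meets the axes: every point of the y-axis in the box is on the curve; among the integer gridlines, it crosses the x-axis at x ∈ {0, 1}.
(c) Matching integer coefficients to the picture gives p.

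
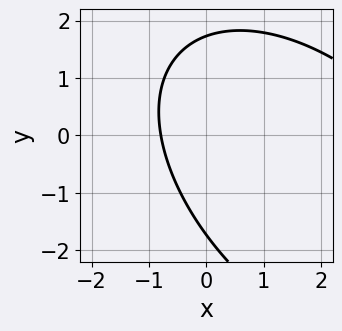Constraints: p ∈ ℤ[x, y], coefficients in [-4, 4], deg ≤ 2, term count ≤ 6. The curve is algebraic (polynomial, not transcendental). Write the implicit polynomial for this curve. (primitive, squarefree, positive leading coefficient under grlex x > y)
1. Degree: no degree-1 curve has this shape, so deg p = 2.
2. Solving for integer coefficients yields p as stated.

x^2 + x*y + y^2 - 3*x - 3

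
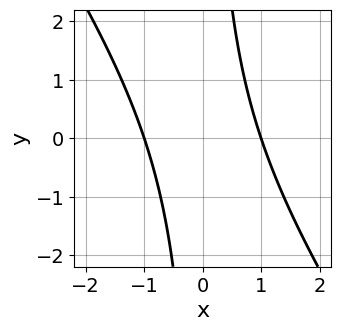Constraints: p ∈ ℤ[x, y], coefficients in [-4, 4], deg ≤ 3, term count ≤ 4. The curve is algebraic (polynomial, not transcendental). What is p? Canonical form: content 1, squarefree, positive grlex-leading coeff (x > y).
First, degree: the shape is more complex than any degree-1 curve, so deg p = 2.
Then, from the visible intercepts: the x-axis gridline crossings are at x ∈ {-1, 1}; it misses every integer gridline on the y-axis.
Finally, assembling these constraints gives the stated polynomial.

3*x^2 + 2*x*y - 3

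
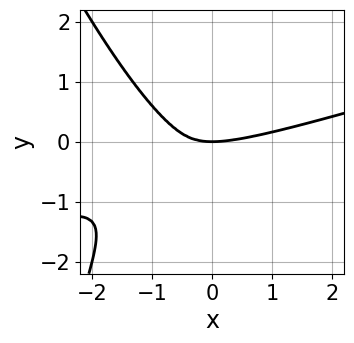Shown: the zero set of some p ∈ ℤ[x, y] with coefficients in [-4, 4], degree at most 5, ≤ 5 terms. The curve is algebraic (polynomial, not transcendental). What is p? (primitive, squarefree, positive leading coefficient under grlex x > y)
x^4 - 3*x^3*y - x^2*y^2 - 3*x^2*y - 3*y^3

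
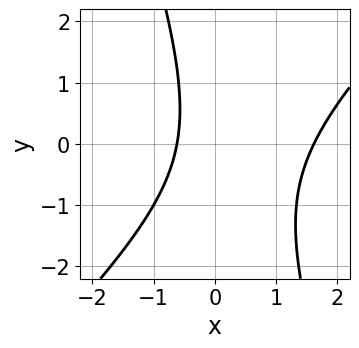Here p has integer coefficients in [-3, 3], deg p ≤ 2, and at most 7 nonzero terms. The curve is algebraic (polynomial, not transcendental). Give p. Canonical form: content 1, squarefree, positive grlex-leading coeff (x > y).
3*x^2 - 2*x*y - y^2 - 3*x - 3

First, degree: no degree-1 curve has this shape, so deg p = 2.
Then, against the integer gridlines: the curve avoids every integer y-axis point in the box.
Finally, these observations pin down the coefficients.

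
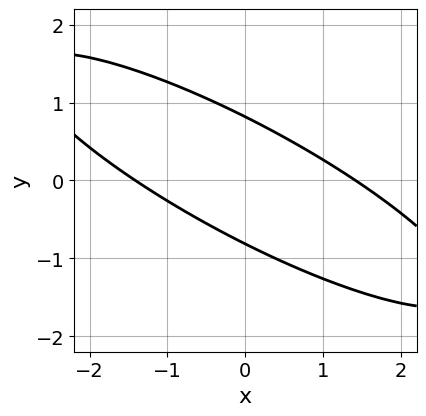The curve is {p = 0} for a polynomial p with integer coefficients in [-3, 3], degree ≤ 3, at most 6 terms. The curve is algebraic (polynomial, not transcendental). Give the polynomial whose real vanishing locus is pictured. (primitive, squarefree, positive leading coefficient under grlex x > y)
First, degree: a generic line meets the curve in up to 2 points, so deg p = 2.
Finally, matching integer coefficients to the picture gives p.

x^2 + 3*x*y + 3*y^2 - 2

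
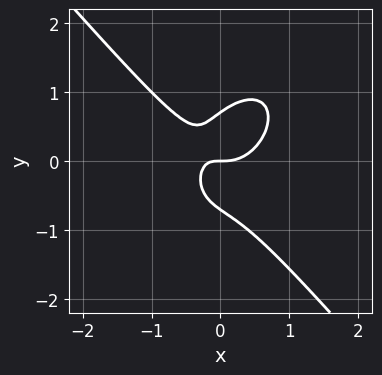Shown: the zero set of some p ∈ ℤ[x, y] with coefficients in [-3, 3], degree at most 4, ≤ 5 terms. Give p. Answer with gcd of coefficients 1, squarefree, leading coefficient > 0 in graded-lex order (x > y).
3*x^3 + 2*y^3 - 2*x*y - y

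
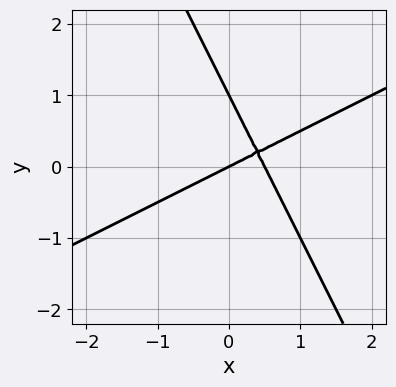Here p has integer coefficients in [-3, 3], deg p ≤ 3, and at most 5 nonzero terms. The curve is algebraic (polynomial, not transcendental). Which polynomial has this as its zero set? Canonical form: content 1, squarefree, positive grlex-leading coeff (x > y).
2*x^2 - 3*x*y - 2*y^2 - x + 2*y

First, degree: a generic line meets the curve in up to 2 points, so deg p = 2.
Next, observable constraints: it meets the x-axis at x = 0 (among the integer gridlines); the y-axis gridline crossings are at y ∈ {0, 1}.
Finally, solving for integer coefficients yields p as stated.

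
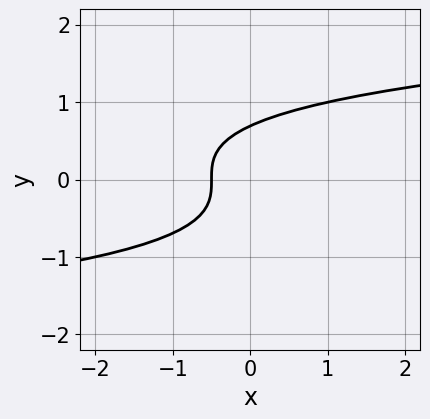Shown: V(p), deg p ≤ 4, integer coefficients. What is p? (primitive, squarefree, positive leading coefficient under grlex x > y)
3*y^3 - 2*x - 1

(a) deg p = 3. A generic line meets the curve in up to 3 points.
(b) Matching integer coefficients to the picture gives p.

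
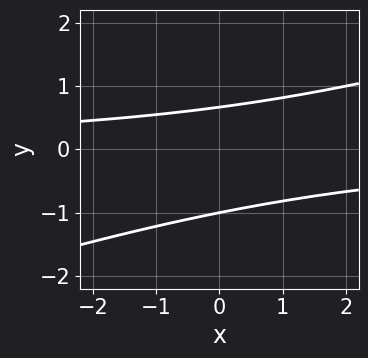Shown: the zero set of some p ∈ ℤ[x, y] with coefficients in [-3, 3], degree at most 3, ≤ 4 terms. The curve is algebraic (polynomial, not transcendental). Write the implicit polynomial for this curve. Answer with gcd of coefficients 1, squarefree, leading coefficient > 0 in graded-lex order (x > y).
x*y - 3*y^2 - y + 2

(a) Degree: no degree-1 curve has this shape, so deg p = 2.
(b) Checking where it meets the axes: it crosses the y-axis at the gridline y = -1; the curve avoids every integer x-axis point in the box.
(c) Assembling these constraints gives the stated polynomial.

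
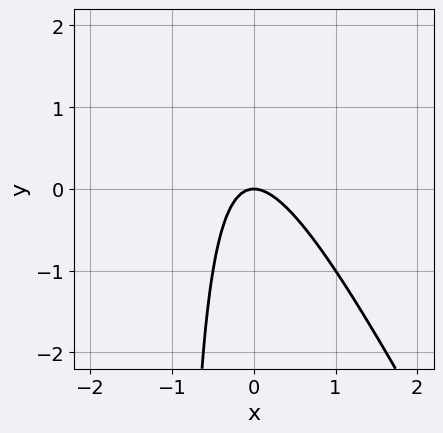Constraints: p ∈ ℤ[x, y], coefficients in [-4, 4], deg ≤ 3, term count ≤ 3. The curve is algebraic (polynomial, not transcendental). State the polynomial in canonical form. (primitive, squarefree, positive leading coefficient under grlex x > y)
First, degree: the shape is more complex than any degree-1 curve, so deg p = 2.
Then, from the visible intercepts: one y-axis crossing is at y = 0; it meets the x-axis at x = 0 (among the integer gridlines).
Finally, solving for integer coefficients yields p as stated.

2*x^2 + x*y + y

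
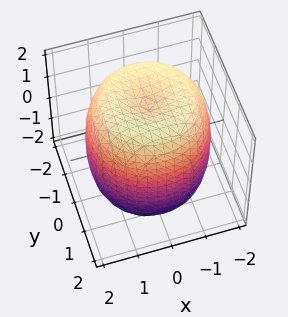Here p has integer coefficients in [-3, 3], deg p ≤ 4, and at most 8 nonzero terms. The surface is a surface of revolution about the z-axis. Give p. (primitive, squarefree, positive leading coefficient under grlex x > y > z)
x^4 + 2*x^2*y^2 + y^4 - 2*x^2 - 2*y^2 + z^2 - 3

(a) deg p = 4.
(b) By symmetry, the surface is invariant under rotation about z: p = q(x² + y², z).
(c) Checking where it meets the axes: a circular section at z = -2 has radius exactly 1.
(d) These observations pin down the coefficients.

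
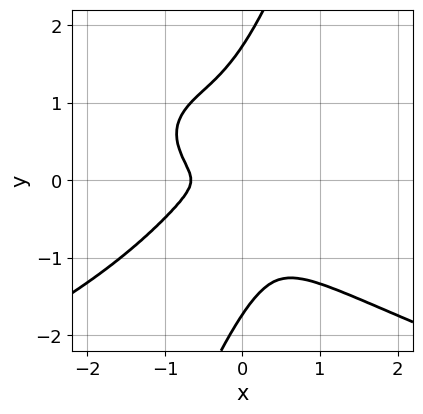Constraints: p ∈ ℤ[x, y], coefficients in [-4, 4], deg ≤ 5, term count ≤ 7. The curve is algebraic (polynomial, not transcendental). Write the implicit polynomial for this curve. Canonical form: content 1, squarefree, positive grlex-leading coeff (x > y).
3*x*y^3 - y^4 + 3*x^3 + 2*x^2 + 3*y^2

(a) Degree: a generic line meets the curve in up to 4 points, so deg p = 4.
(b) Putting this together gives p.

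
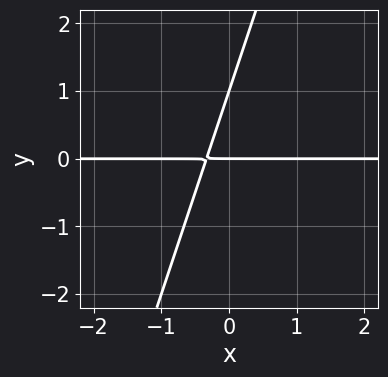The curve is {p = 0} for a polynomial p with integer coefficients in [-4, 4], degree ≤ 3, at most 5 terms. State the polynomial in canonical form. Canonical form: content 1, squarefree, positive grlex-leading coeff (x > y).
3*x*y - y^2 + y

First, degree: the shape is more complex than any degree-1 curve, so deg p = 2.
Next, observable constraints: the visible x-axis segment lies entirely on the curve; the y-axis gridline crossings are at y ∈ {0, 1}.
Finally, the integer polynomial consistent with all of this is the stated p.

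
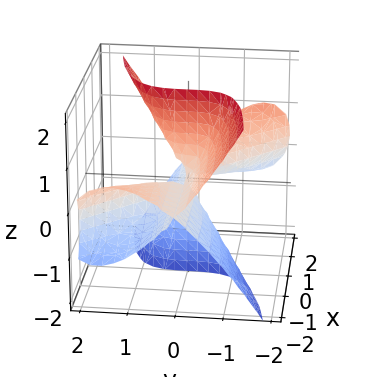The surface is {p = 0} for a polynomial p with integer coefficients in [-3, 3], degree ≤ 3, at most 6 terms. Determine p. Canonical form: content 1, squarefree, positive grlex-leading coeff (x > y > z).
3*x*y^2 - x*y*z - 3*x*z^2 + 3*y^3

1. I count 3 distinct pieces. Treating them together as one polynomial.
2. The degree is 3 — a generic line meets the surface in up to 3 points.
3. From the axis intercepts and sections: the visible z-axis segment lies entirely on the surface; the visible x-axis segment lies entirely on the surface.
4. Putting this together gives p.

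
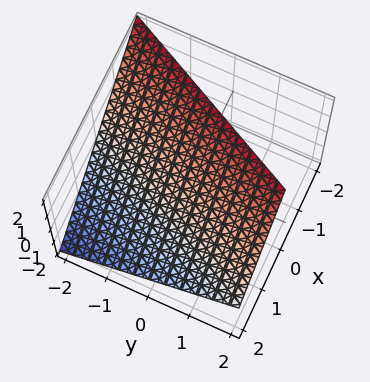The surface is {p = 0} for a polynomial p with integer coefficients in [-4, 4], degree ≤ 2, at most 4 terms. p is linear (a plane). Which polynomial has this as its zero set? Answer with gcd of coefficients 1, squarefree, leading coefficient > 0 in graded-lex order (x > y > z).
2*x - y + 2*z - 2

Degree: every cross-section is a straight line — this is a plane, so deg p = 1.
From the axis intercepts and sections: it meets the x-axis at x = 1 (among the integer gridlines); one y-axis crossing is at y = -2; it meets the z-axis at z = 1 (among the integer gridlines).
Putting this together gives p.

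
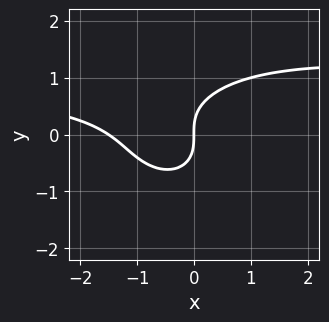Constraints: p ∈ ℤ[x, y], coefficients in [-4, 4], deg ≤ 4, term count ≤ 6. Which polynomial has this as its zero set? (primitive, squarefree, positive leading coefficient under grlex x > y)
2*x^2*y + 3*y^3 - 2*x^2 - 3*x

1. deg p = 3. No degree-2 curve has this shape.
2. Observable constraints: it crosses the y-axis at the gridline y = 0; it crosses the x-axis at the gridline x = 0.
3. The integer polynomial consistent with all of this is the stated p.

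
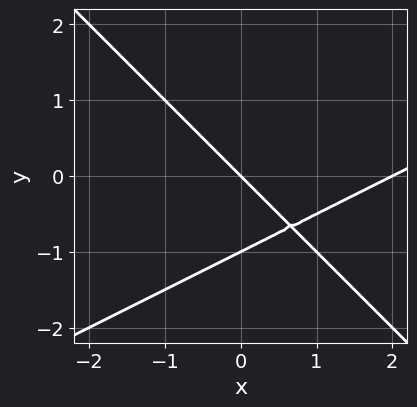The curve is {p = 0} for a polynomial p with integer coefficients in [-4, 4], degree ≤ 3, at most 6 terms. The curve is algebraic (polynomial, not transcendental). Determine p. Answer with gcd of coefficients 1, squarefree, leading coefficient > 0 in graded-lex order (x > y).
First, degree: the shape is more complex than any degree-1 curve, so deg p = 2.
Next, reading off the gridlines: among the integer gridlines, it crosses the y-axis at y ∈ {-1, 0}; among the integer gridlines, it crosses the x-axis at x ∈ {0, 2}.
Finally, putting this together gives p.

x^2 - x*y - 2*y^2 - 2*x - 2*y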